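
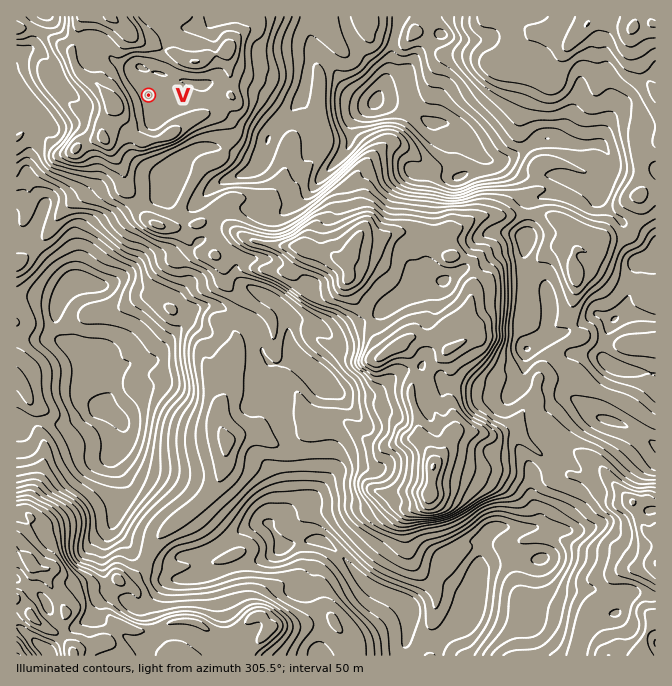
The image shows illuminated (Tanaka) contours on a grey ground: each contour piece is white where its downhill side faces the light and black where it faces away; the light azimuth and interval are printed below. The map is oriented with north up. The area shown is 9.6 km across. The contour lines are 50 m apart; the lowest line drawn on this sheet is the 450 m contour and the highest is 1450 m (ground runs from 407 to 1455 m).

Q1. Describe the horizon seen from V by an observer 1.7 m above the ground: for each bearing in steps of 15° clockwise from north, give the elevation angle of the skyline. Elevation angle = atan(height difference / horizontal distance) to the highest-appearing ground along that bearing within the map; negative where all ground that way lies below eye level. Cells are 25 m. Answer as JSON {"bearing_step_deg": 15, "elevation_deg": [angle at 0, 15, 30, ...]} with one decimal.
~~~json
{"bearing_step_deg": 15, "elevation_deg": [7.9, 5.4, 6.5, 8.1, 6.3, 1.1, 1.1, 1.2, 3.0, 5.7, 9.6, 7.1, 8.4, 7.7, 11.4, 16.5, 21.2, 22.6, 20.0, 14.9, 9.2, 5.6, 9.3, 12.2]}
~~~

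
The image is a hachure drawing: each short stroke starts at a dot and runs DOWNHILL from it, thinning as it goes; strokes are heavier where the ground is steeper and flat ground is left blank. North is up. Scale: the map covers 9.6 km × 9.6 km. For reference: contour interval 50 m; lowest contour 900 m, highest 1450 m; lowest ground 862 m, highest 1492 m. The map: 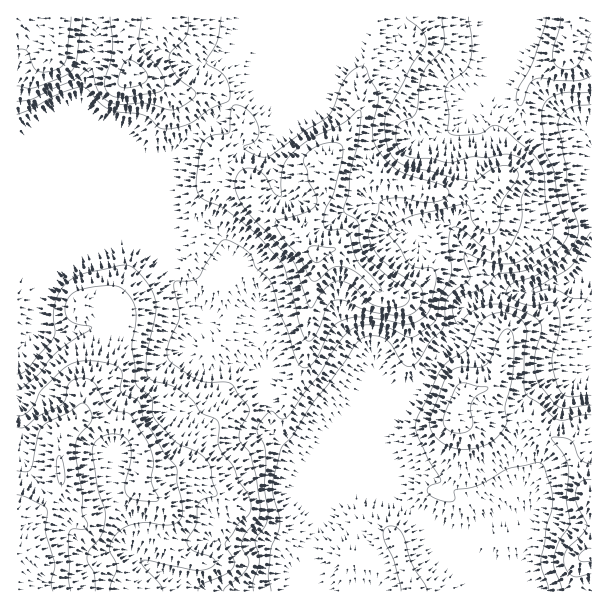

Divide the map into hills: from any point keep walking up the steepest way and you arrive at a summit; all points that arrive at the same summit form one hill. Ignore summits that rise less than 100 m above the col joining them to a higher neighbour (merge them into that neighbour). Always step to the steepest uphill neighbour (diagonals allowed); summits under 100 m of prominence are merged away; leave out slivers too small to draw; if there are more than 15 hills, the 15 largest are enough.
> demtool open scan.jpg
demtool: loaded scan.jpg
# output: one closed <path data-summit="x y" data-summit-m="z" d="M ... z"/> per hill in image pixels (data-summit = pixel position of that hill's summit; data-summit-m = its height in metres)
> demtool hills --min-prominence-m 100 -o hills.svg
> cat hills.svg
<path data-summit="17 554" data-summit-m="1492" d="M21 235l-5 1 0 355 296 1 1-17-3-20 3-12 9-28 28-66-39 17-24-18-16-16 0-28-6-12 5-18-12-42-4-4-6-2-36-4-9 8 2-16-3-5-26-25-7-15-23-23-11-6-16 0-5 2-75 0z"/><path data-summit="317 254" data-summit-m="1361" d="M408 16l-39 0-5 10-29 29-93 39-29 28-28 18-15 15 0 99 2-20 4-4 33-4 11 8 6 14 2 12 7 22 7 14 16 15 1 30 11 33-5 15 6 15-1 25 17 19 24 18 37-16 57-58 8-2 9-10 16-26 18-19 4-26 5-5 20-8 31-5-10-2-30-23-10-11-10-22-2-9 14-18 4-11 0-22-8-30 0-18 6-20 5-6-7-1-21-8-40-5-11-8-4-8 4-30 6-16z"/><path data-summit="17 17" data-summit-m="1394" d="M368 16l-351 0-1 218 23 8 75 0 5-2 16 0 11 6 23 23 7 15 26 25 3 5-1 14 8-6 36 4 9 5 1-20-18-20-12-31-4-17-9-14-6-3-11 0-22 4-4 4-2 20 0-99 15-15 28-18 29-28 93-39 29-29 4-8z"/><path data-summit="588 555" data-summit-m="1209" d="M591 276l-9 0-9 6-19 1-23 9-27 0-19 4-20 8-5 5-4 26-18 19-16 26-9 10-3 0-60 59-28 66-9 28-3 20 4 29 278-1z"/>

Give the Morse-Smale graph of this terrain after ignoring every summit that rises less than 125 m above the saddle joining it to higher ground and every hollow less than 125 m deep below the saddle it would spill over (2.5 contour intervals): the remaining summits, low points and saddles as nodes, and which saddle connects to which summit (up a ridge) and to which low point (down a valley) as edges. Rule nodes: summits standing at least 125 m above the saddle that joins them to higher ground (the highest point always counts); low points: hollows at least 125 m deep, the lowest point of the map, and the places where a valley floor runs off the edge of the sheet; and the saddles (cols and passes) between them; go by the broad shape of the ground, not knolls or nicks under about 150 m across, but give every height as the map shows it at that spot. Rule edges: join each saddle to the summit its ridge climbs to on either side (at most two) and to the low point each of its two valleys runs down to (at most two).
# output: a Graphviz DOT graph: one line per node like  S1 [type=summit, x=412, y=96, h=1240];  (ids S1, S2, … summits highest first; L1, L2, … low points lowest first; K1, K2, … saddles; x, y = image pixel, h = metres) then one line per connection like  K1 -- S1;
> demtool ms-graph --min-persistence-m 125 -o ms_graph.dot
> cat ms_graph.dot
graph terrain {
  S1 [type=summit, x=17, y=555, h=1492];
  S2 [type=summit, x=17, y=18, h=1394];
  S3 [type=summit, x=317, y=254, h=1361];
  S4 [type=summit, x=588, y=555, h=1209];
  L1 [type=low, x=587, y=270, h=862];
  K1 [type=saddle, x=231, y=104, h=1199];
  K2 [type=saddle, x=173, y=276, h=1152];
  K3 [type=saddle, x=312, y=552, h=1022];
  K1 -- S2;
  K1 -- S3;
  K1 -- L1;
  K2 -- S1;
  K2 -- S3;
  K2 -- L1;
  K3 -- S1;
  K3 -- S4;
  K3 -- L1;
}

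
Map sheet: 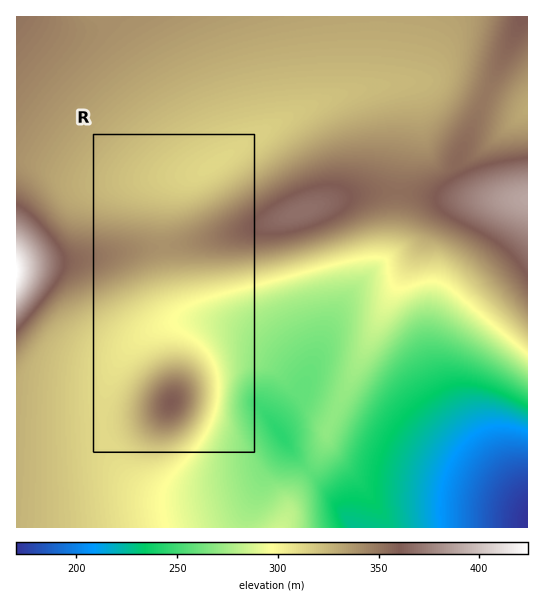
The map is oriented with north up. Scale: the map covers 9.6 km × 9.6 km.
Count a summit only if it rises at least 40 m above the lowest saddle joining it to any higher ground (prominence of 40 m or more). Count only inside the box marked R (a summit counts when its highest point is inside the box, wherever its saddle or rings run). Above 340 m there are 1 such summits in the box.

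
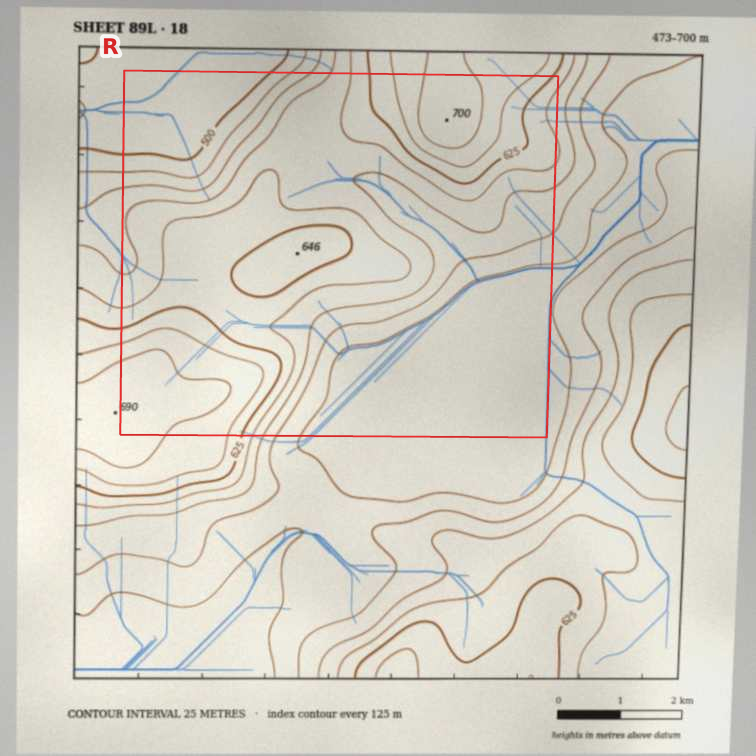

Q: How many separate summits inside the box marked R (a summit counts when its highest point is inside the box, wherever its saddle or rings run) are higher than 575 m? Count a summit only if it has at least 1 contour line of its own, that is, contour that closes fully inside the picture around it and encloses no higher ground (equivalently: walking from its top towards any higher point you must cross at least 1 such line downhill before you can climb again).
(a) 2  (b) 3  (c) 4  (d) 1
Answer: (d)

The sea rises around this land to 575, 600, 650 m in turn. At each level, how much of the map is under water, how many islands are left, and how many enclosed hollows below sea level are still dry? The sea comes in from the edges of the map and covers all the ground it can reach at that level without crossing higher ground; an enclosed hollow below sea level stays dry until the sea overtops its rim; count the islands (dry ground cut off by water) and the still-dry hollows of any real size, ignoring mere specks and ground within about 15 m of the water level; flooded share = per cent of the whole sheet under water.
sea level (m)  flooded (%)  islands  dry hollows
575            52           0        0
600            68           0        0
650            91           0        0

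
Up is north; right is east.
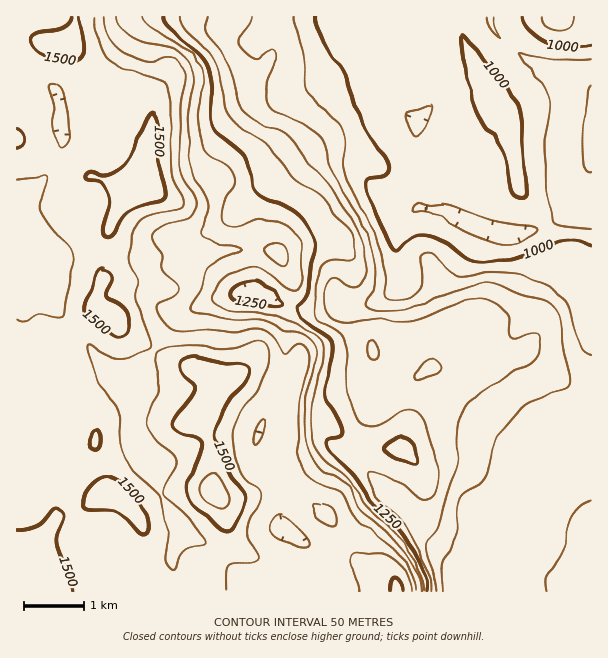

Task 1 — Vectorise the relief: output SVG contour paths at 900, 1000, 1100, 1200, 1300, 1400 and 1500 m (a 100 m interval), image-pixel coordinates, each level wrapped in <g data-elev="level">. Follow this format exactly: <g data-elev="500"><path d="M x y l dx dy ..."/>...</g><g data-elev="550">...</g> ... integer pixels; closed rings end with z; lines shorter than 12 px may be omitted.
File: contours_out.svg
<g data-elev="900"><path d="M591 172l-4-1-2-4-3-33 2-18 5-24 2-6"/></g><g data-elev="1000"><path d="M591 245l-15-4-10 0-51 18-24 3-15 0-8-2-25-19-17-6-13 2-7 5-8 9-3-1-9-14-18-41-3-10 3-7 13-2 6-3 2-5-1-4-5-9-17-24-15-35-6-21-15-21-12-22-3-8 0-7"/><path d="M519 198l6-1 2-6-4-29-1-40-2-14-9-15-49-57-1 1 0 4 4 26 13 46 5 10 13 17 7 12 5 15 2 22 4 6z"/><path d="M522 17l2 7 6 7 9 8 9 4 19 4 24-3"/></g><g data-elev="1100"><path d="M443 591l-2-28 15-27 1-9 0-20 3-9 5-5 15-10 6-6 3-7 2-18 3-9 25-33 9-7 37-14 5-5 0-6-11-61-5-9-9-7-25-7-20-9-11-2-16 2-35 11-22 10-11 3-24 1-9-1-5-3-1-3 8-15 2-12-3-22-5-18-38-69-5-21-4-8-7-7-14-8-28-13-5-6-2-8 1-10 4-11 6-13 1-8-2-5-5-1-10 11-5 0-6-3-7-8-2-6 0-6 10-13 2-6"/></g><g data-elev="1200"><path d="M432 591l-3-18-19-42-10-13-23-21-5-8-4-13 1-3 2-1 9 2 22 9 20 16 4 1 5-3 6-12 2-15-15-48-7-9-9-3-7 2-17 10-9 4-9 0-6-4-7-12-6-20-1-10 2-27-3-12-7-9-20-11-4-7 3-29 3-16 4-6 6-3 17 2 5-2 3-11-2-13-6-9-14-12-13-21-24-14-29-36-24-15-13-12-5-10-5-32-6-15-7-10-23-20-4-7 0-6"/><path d="M420 380l6-2 12-6 3-4-2-5-7-5-7 3-10 13 1 4z"/><path d="M371 359l3 1 3-1 1-5-3-11-4-3-2 2-1 5 1 7z"/></g><g data-elev="1300"><path d="M424 591l0-9-3-9-19-31-15-18-21-18-17-27-24-18-10-14-3-12 0-27 2-15 9-36 1-9-3-7-11-9-20-11-30-8-30-2-12-5-5-4-1-5 2-4 10-15 10-6 17-5 7 0 6 2 23 20 6 2 4-1 3-4 2-5 0-38-4-7-7-7-7-4-12-4-15-2-14 6-7 1-8-1-4-3-2-7 1-12 3-6 8-11 1-7-2-8-5-5-16-9-5-4-6-13-4-23 6-33-2-16-5-8-5-6-14-10-24-15-7-6-3-6"/></g><g data-elev="1400"><path d="M417 591l-1-9-3-8-15-22-24-21-17-12-16-26-6-4-20-7-7-6-6-9-3-14 0-43 2-15 8-33-1-9-2-6-4-3-5 0-9 9-4 1-12-19-6-5-8-2-25 4-26-3-30 2-10-5-8-11-3-7 2-5 16-7 3-3 2-5-2-4-11-9-4-6 0-14-9-15 0-7 7-6 29-9 5-5 3-6-2-9-13-21-3-13 2-57 4-24 0-9-5-11-9-6-6 0-12 4-7 0-12-4-11-5-7-7-7-10-4-9-1-9"/><path d="M299 546l-19-6-8-6-2-4 0-5 7-9 4-1 5 1 20 20 2 4 1 5-4 2z"/><path d="M255 445l-1-4 1-10 3-7 5-5 2 3-2 10-3 8z"/></g><g data-elev="1500"><path d="M72 591l-3-15-12-31 0-11 6-16-2-8-4-2-3 1-10 12-8 5-10 3-9 1"/><path d="M403 591l-2-8-6-4-5 3-1 9"/><path d="M143 534l3 0 2-3 0-10-10-20-9-12-12-9-9-3-7 1-9 7-8 13-2 6 1 3 6 3 21 1 10 3 8 5 10 12z"/><path d="M226 531l4 0 4-5 10-20 2-8-2-4-12-18-10-23-7-13-1-6 13-33 18-17 3-7 1-8-3-3-4-2-26-3-19-4-9 0-8 5-1 6 3 6 12 10 1 6-21 27-2 6 4 7 21 8 5 6-3 14-11 24-1 10 3 8 7 8 21 19z"/><path d="M96 449l4-2 1-7-2-8-4-3-4 3-2 6 3 7z"/><path d="M116 336l6 0 4-3 3-6 0-9-6-11-17-11 0-5 5-9 1-4-5-7-6-2-5 4-3 15-8 14-1 7 6 9z"/><path d="M105 236l3 1 5-2 9-17 8-8 8-3 21-6 7-4 0-6-7-26-1-40-2-8-3-4-1 0-3 3-19 39-10 14-7 5-8 2-6 0-9-4-5 2 1 5 10 2 5 3 7 11 1 11-6 21z"/><path d="M17 149l6-3 2-6-2-7-6-4"/><path d="M71 17l-2 6-6 4-7 3-17 2-6 3-3 6 3 7 8 6 8 3 22 4 7-1 5-6 1-9-5-28"/></g>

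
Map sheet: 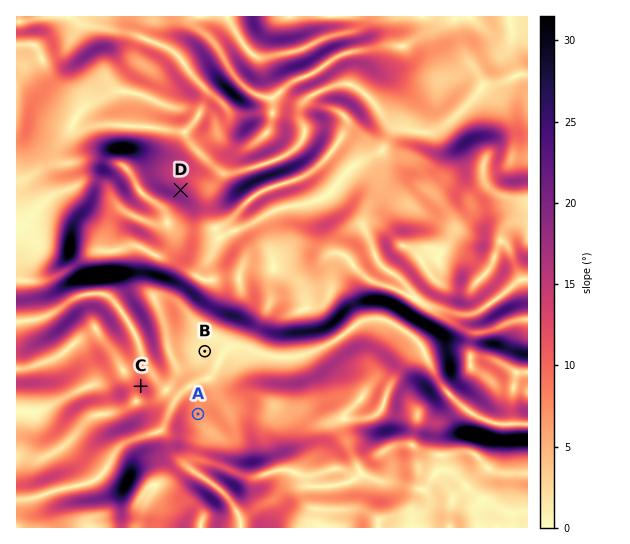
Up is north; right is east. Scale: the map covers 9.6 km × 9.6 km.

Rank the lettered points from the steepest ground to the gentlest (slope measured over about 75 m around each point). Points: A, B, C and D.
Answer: D C A B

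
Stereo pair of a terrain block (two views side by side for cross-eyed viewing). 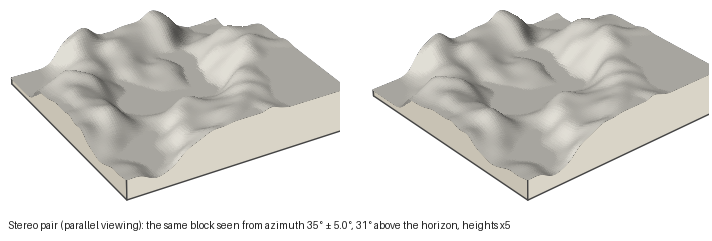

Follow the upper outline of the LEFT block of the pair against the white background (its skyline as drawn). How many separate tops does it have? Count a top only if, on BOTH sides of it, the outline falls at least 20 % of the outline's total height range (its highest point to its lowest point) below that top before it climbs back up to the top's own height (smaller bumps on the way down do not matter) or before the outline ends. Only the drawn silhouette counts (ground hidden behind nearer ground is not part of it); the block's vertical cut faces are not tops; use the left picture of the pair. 1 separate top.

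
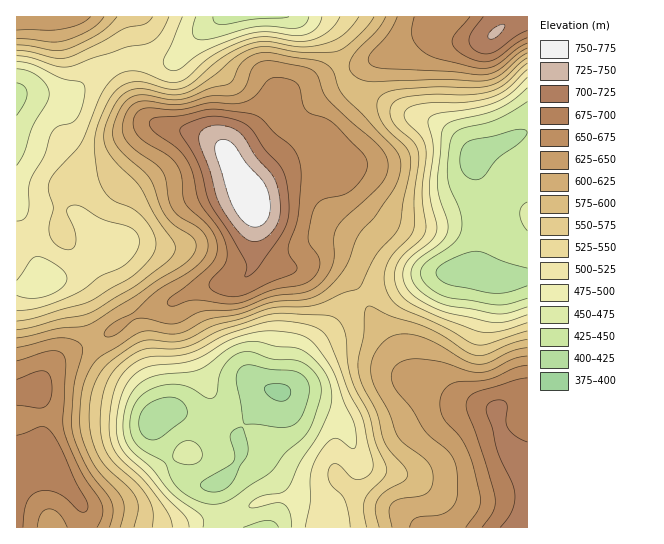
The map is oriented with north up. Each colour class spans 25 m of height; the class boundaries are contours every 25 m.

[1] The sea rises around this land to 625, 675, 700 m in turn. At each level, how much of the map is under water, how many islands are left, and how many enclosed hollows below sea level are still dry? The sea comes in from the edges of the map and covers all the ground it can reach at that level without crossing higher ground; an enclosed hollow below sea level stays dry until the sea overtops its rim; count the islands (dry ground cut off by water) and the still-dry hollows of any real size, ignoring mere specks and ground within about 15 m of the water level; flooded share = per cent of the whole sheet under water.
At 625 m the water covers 70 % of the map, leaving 1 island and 0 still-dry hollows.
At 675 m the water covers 88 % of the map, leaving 1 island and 0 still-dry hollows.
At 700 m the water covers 95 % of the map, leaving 1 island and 0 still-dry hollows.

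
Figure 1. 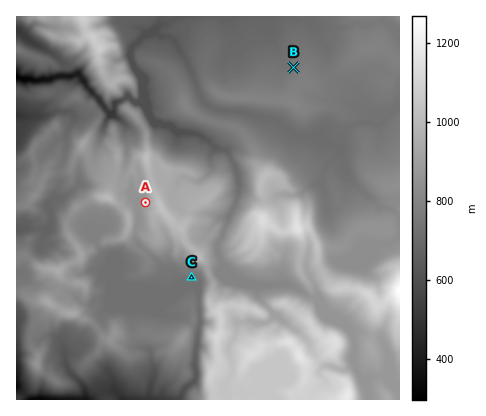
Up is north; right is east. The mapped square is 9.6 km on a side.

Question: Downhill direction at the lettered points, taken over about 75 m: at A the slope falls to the W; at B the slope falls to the NW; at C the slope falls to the S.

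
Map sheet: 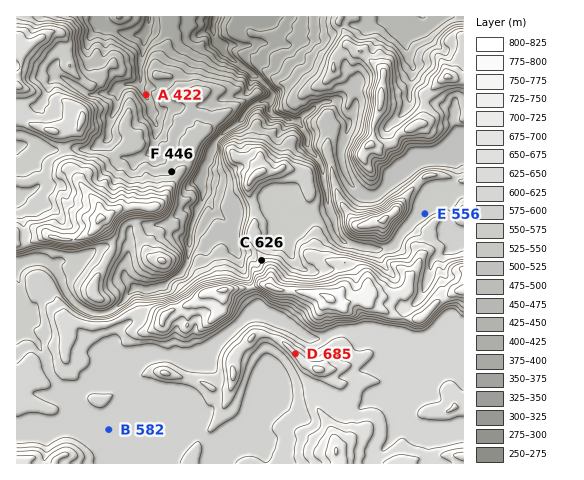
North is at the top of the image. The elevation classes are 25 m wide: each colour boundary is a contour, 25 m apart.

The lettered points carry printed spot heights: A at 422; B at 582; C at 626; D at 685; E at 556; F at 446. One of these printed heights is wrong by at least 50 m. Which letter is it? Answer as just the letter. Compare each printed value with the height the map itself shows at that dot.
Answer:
F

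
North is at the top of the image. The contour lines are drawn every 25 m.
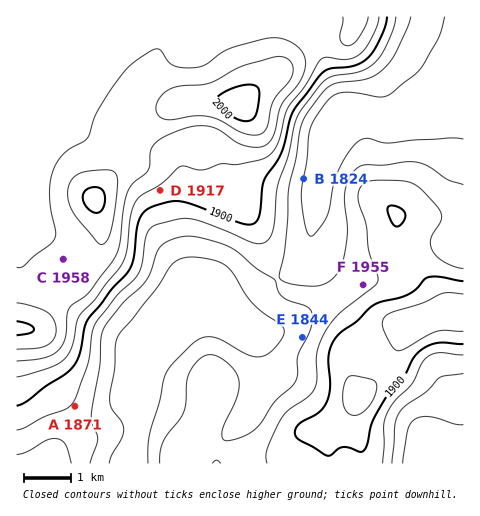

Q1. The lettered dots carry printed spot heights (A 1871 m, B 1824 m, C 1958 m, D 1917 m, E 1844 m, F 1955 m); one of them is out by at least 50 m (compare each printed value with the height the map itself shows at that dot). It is F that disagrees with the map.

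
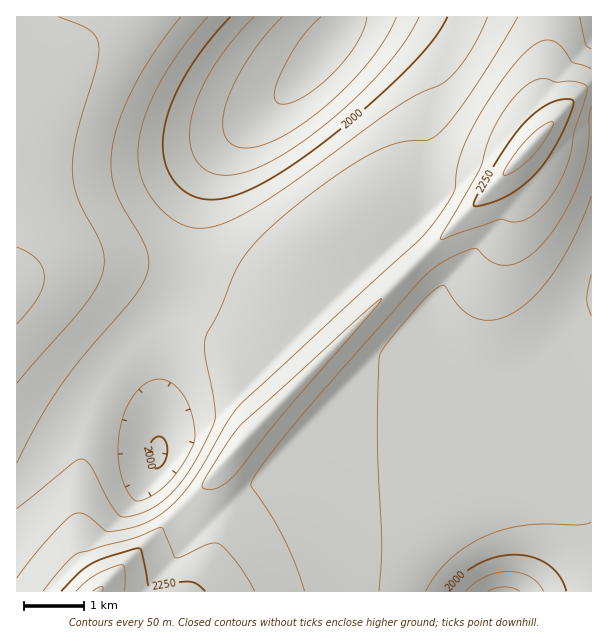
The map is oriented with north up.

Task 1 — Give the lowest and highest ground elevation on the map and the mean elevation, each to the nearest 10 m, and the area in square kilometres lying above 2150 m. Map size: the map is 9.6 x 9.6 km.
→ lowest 1830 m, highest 2360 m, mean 2100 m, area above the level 22.6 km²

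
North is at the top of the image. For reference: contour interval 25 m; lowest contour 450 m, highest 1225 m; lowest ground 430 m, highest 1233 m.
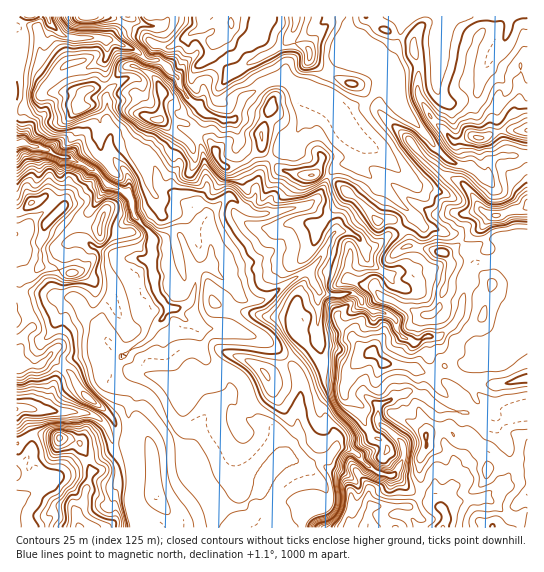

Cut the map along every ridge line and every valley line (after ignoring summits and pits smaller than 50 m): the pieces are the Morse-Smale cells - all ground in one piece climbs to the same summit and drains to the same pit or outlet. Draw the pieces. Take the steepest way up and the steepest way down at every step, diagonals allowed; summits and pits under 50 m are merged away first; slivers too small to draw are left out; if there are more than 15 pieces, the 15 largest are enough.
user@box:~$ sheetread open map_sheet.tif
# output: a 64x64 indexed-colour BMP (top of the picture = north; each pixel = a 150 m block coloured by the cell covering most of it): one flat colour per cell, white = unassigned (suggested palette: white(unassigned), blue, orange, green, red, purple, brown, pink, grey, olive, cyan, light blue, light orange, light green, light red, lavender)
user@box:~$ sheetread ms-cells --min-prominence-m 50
<image width="64" height="64" href="data:image/bmp;base64,Qk12CAAAAAAAAHYAAAAoAAAAQAAAAEAAAAABAAQAAAAAAAAIAAATCwAAEwsAABAAAAAAAAAA////ALR3HwAOf/8ALKAsACgn1gC9Z5QAS1aMAMJ34wB/f38AIr28AM++FwDox64AeLv/AIrfmACWmP8A1bDFAN3d3d3d3d3aqqqqqhEREREREAAAAAAAAAAAAAAACIiI3d3d3d3d3dqqqqqqERERERERAAAAAAAAAAAAAACIiIjd3d3d3d3d2qqqqqoREREREREQAAAAAAAAAAAACIiIiN3d3d3d3d2qqqqqqhEREREREREAAAAAAAAAAAAIiIiIAN3d3d3d3aqqqqqhERERERERERAAAAAAAAAAAAiIiIgAAN3d3d3d2qqqqqERERERERERAAAAAACIgAAAAIiIiAAADd3d3d3aqqqqERERERERERAAAAAAAIgAAAAACIiIAAAADdAN3dqqqqoREREREcERAAAAAAAAiAAAAAAIiIgAAAAAAA3dqqqqqhEREREREzMzAAAAAACIgAAAAAiIiAAAAAAAAN2qqqqhEREREREcMzMzAAAAAAiAAAAAiIiIAAAAAAAAAKqqqqERERERERwzMzMAAAAAiIAAAAiIiIgAAAAAAAAAqqqqERERERERHMMzMzMwAAiIgAAIiIiIiAAAAAAAAACqqqERERERERHMwzMzMzMwiIiIgIiIiIiIAAAAAAAAAKqqoREREREczMzDMzMzMziIiIiIiIh3eIgAAAAAAAAAqqoREREREczMzMMzMzMzOIiIiIiDd3d3dwAAAAAAAAAKqhEREREczMzMwzMzMzMziIiIMzN3d3d3AAAAAAAAAAqhERERERzMzMzDMzMzMzMziIMzM3d3d3cAAAAAAAAAERERERERHMzMzMwzMzMzMzMzMzM3d3d3dwAAAAAAABERERERERHMzMzMwzMzMzMzMzMzMzd3d3d3AAAAAAABERERERERHMzMzMzDMzMzMzMzMzMzM3d3d3cAAAAAABERERERERHMzMzMzBMzMzMzMzMzMzMzN3d3dwAAAAAAEREREREREczMzMzBETMzMzMzMzMzMzMzd3d3AAAAAAARIiEREREczMzMzBEREzMzMzMzMzMzMzd3d3cAAAAAAAIiIhERERzMzMzBERERMzMzMzM/8zMzN3d3dwAAAAAAAiIiIRERHMzMEREREREzMzMzM////zN3d3d3AAAAAAAiIiIiERERERERERERETMzMzMz////93d3d3cAAAAAAiIiIiIRERERERERERERERMzMz/////3d3d3dwAAAAAiIiIiIiERERERERERERERERMRH/////93d3d3IiAAAiIiIiIiERERERERERERERERERER/////3d3d3ciIiIiIiIiIiIRERERERERERERERERERH/////d3d3dyIiIiIiIiIiIRERERERERERERERERERH/////93d3d3IiIiIiIiIiIhEREREREREREREREREREf//////d3d3ciIiIiIiIiIiEREREREREREREREREREREf////93d3dyIiIiIiIiIiIRERERERERERERERERERERH////xF3d3IiIiIiIiIiIhEREREREREREREREREREREf////EREREiIiIiIiIiIiEREREREREREREREREQARER////ERERESIiIiIiIiIiIREREREREREREREREQAAAREf//ERERERIiIiIiIiIiIREREREREREREREREAAAAAER8REREREREiIiIiIiIiIRERERYREREREREREAAAAAABERERERERESIiIiIiIiIhERERZhERHu4REREAAAAAAAERERERERERIiIiIiIiIhERERZpkRGe7u7u4AAAAAAAEREREREREREiIiIiIiIiERERZmmZmZnu7u7uAAAAAAERERERERERESIiIiIiIisREWZmZpmZme7u7u4AAAAAERERERERERERIiIiIiIruxERZmZmmZmZ7u7u7uAAAAEREREREREREREiIiIiIru7ERFmZmaZmZme7u7u4AAAEREREREREUERESIiIiK7u7ZhFmZmZpmZmZ7u7u7u4BERERERERREQRERIiIru7u7ZmZmZmZpmZmZme7u7u7u4RERERERREREQREiK7u7u7tmZmZmZmmZmZmZnu7u7u7hERERERRERERERLu7u7u7u2ZmZmZmaZmZmZmZnu7u7uERERERREREREREu7u7u7u7ZmZmZmZpmZmZmZme7u7uERERERRERERERES7u7u7u7tmZmZmZmmZmZmZmZnu7uERERERRERERERERLu7u7u7tmZmZmZmZpVZmZmZme7u4RERERREREREREREC7u7u7u2ZmZmZmZlVVWZmZmZ7u5VERERREREREREREQAC7u7u7ZmZmZmZgVVVZmZmZmeVVVVERREREQRRERERAAAALu7u2ZmZmZgAFVVVZmZmVVVVVVRFEREQRERREREAAAAu7u2ZmZmZgAAVVVVWZmVVVVVVVVEREQRERFEREQAAAC7u7ZmZmZmAABVVVVVVVVVVVVVURRERBEREURERAAAAAALtmZmZmAAAAVVVVVVVVVVVVURERREERERFEREAAAAAAAGZmZgAAAAAFVVVVVVVVVVUREREREREREUREQAAAAAAAZmYAAAAAAAAFVVVVVVVVVRERERERERERFERAAAAAAABmAAAAAAAAAABVVVVVVVVRERERERERERERREAAAAAAAAAAAAAAAAAAAAVVVVVVVVERERERERERERFEQAAAAAAAAAAAAAAAAAAAAFVVVVVVERERERERERERERRAAAAAAAAAAAAAAAAAAAAAVVVVVVVRERERERERERERFE"/>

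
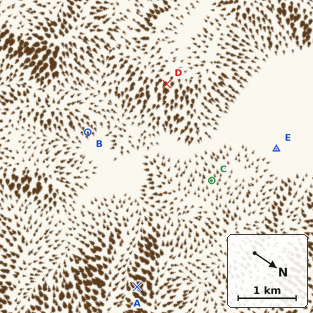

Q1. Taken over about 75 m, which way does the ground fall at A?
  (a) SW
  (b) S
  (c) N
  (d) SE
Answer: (b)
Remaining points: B NE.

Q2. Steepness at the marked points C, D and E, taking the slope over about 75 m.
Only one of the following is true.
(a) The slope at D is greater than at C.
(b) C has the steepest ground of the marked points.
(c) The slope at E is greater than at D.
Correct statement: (a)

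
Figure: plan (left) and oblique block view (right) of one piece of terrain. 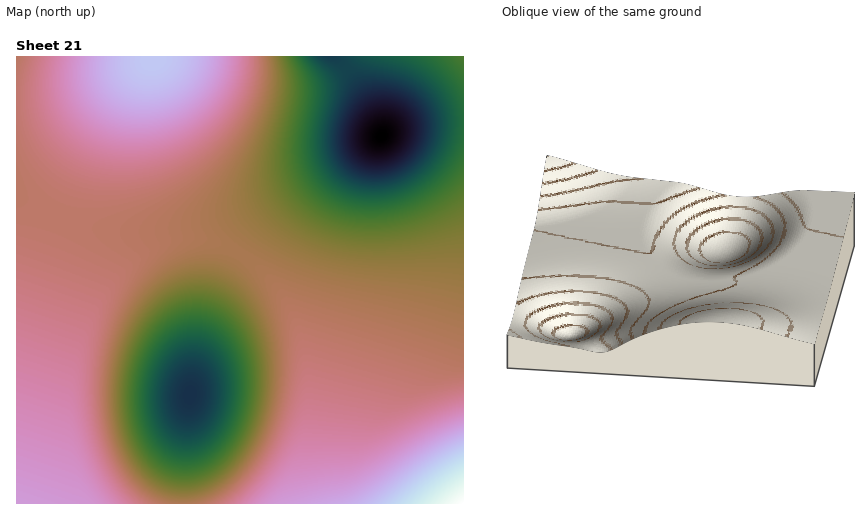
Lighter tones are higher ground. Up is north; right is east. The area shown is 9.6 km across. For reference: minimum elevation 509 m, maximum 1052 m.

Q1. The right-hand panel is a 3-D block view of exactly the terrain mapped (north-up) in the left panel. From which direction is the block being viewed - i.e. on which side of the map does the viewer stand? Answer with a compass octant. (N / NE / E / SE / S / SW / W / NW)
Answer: N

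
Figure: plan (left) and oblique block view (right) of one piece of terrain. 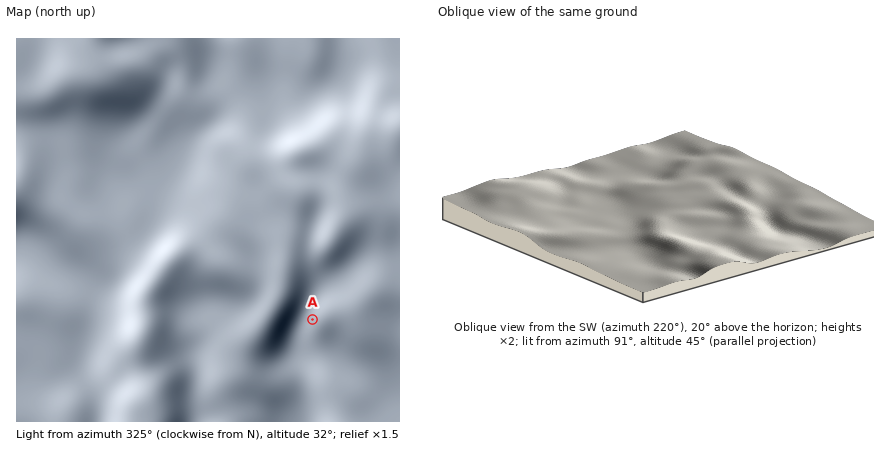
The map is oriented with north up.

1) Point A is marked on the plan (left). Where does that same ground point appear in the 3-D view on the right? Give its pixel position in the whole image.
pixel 777 216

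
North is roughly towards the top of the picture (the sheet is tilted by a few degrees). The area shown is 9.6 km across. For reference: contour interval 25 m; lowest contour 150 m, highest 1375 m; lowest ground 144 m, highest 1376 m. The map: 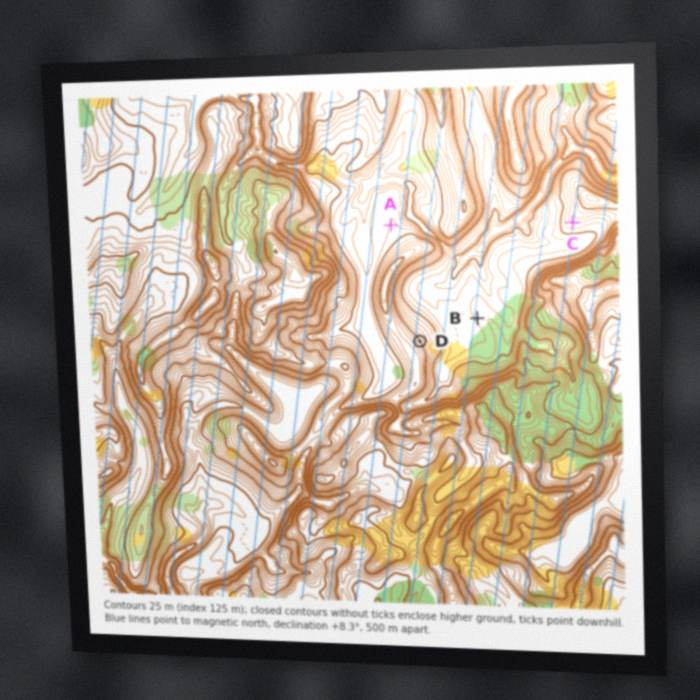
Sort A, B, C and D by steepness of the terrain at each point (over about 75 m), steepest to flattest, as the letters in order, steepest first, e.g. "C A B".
D C B A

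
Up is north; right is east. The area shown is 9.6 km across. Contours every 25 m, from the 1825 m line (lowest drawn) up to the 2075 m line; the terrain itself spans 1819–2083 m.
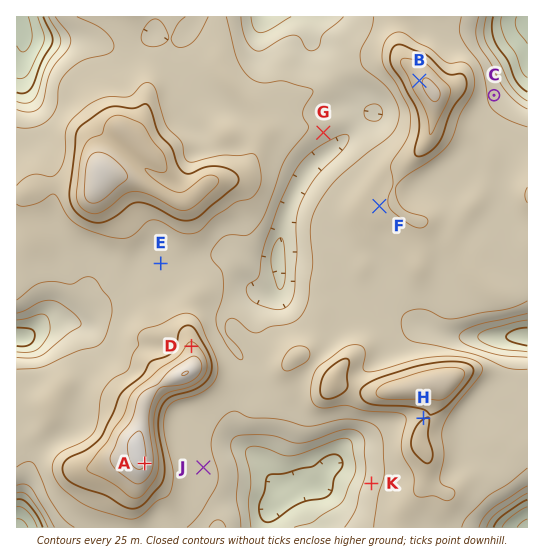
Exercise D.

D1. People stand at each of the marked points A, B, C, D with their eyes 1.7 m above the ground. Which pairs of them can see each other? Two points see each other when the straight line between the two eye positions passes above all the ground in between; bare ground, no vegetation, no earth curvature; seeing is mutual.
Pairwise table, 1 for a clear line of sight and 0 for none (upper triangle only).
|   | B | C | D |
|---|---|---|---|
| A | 1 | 0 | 0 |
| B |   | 0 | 1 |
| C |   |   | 0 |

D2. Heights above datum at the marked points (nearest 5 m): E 1955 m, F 1970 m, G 1940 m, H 2000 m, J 1950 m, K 1940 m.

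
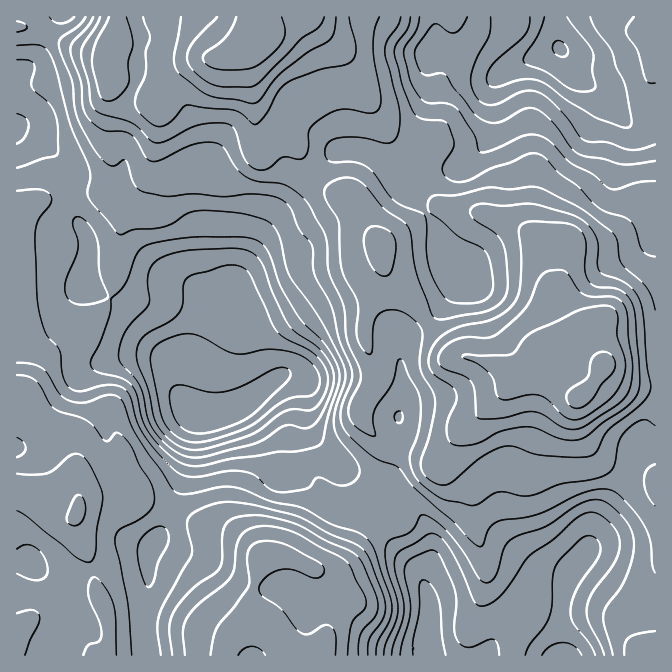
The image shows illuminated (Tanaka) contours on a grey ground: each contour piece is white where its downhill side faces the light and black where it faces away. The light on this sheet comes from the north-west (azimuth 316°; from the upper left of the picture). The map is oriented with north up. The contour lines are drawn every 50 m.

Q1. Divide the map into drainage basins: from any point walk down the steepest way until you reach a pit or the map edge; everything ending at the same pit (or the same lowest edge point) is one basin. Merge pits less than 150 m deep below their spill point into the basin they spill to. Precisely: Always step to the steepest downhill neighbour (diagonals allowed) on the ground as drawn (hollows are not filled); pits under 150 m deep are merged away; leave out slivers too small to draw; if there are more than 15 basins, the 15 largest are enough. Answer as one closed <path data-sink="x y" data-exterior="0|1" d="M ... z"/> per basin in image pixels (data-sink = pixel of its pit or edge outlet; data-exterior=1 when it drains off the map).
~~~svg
<path data-sink="212 415" data-exterior="0" d="M258 16l-242 1 1 639 303 0 4-9 2-13-8-26 0-30-5-10 21 0 12-11 20-45 7-4 5-26 8-22 2-8-2-7 52 16 8-8 10-16 58-54-6-10-10-7-18-7-22-3-10-9-20-24-19-28-23-23-5-15 0-14-10-13-12-23-9-9-26-10-12-9-6-7-10-27 0-27 3-11 9-14 0-13-12-22-9-9-23-16-3-15z"/><path data-sink="560 48" data-exterior="0" d="M655 16l-396 1 5 16 23 16 9 9 12 22 0 13-9 14-3 11 0 27 10 27 6 7 12 9 26 10 9 9 12 23 10 13 0 14 5 15 23 23 19 28 20 24 10 9 9 0 28 8 9 5 11 14 27 0 37 15 12-11 13-21 10 12 13 6 18 4 11-1z"/><path data-sink="560 655" data-exterior="1" d="M542 383l-30 1-56 53-10 16-8 8-52-16 2 3-2 12-8 22-5 26-7 4-20 45-12 11-20 2 4 8 0 30 8 26-4 22 334-1 0-177-32-7-24-12-9-9-10-18-3-10 0-22 1-2z"/>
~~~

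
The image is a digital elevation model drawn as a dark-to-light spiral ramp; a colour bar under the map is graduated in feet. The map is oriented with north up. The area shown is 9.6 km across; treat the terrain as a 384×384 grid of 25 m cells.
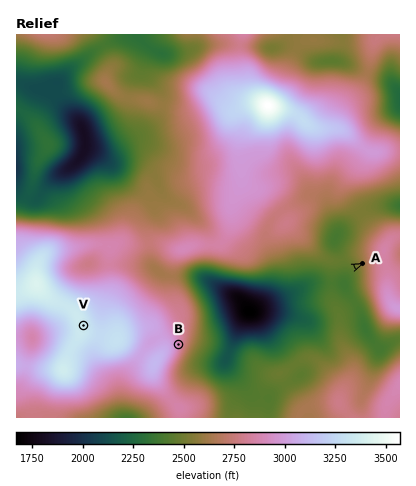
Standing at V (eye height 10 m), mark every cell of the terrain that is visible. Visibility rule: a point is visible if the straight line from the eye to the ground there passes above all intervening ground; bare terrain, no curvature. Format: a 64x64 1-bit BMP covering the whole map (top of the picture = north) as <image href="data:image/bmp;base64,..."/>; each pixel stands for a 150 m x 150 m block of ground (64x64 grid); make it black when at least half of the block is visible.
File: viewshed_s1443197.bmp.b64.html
<image width="64" height="64" href="data:image/bmp;base64,Qk0+AgAAAAAAAD4AAAAoAAAAQAAAAEAAAAABAAEAAAAAAAACAAATCwAAEwsAAAIAAAAAAAAA////AAAAAAAAAAAAAAAB/AAAAAAAAAA8AAAAAAAAAj4AAAAAAAACHwAAAAAAAAIfAAAAAAAAAB8AAAAAAAAAD4BAAAAAAAAH4eAAAAAAAAPP4AAAAAAAA4PgAAAAAAABAecAAAAAAAAA54AAAAAAAAB/wAAAAAAAAD/AAAAAAAcAP8AAAAAAD4A/gAAAAAAf//+AAAAAAB//j4AAAAAAP/8HgAAAAAB+/geAAAAAAPweA8AAAAAA/BwAAAAAAAf8DAAAAAAAH/wIAAAAAAB//AgAADA////8DAHg//9///wEA////3/D/AAH/////4P8AAf/+P//AfwAAEcwfn8A/gAABDB+fgD+AAAAcP48AHwAAAHh/hwAeAAAAf//jABwAAAD///sADAAAAP///wH+AAAB///4H//AAAH//+Af/8AAA///wB//wAAD///AH//AAAP//+Af/0AAA///+D//AAAH///4f/4AAAf///j//AAAD//////wAAAf/////8AAAD//////gAAAf////+AAAAB/////wAAAAP////+AAAAB////+AAAAAP////wAAAAB/4//8AAAAAP4D/AAAAAAA/AP4AAAAAAH4A8AAAAAAAQAAAAAAAAADA4AAAAAAAD+AAAAAAAAA/4AAAAAAAAH/wAAAAAAAA//gAOAAAAAD//AD8AAAAAA=="/>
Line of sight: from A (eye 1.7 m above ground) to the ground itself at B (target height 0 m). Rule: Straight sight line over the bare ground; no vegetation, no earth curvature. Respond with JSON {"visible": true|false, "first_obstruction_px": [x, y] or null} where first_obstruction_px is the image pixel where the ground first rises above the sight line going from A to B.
{"visible": true, "first_obstruction_px": null}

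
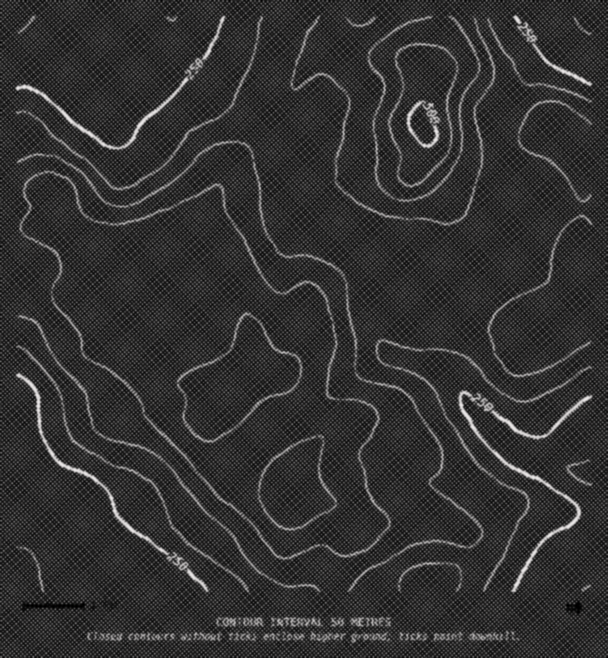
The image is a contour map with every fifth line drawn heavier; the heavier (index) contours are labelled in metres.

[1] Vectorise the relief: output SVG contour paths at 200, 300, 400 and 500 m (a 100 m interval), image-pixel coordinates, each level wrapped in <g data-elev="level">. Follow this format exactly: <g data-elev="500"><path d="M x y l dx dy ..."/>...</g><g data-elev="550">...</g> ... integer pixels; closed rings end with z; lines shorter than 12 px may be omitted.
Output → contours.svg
<g data-elev="200"><path d="M17 547l9 2 6 5 4 10 8 27"/><path d="M591 484l-15-7-8-7 2-3 3-2 18-4"/><path d="M591 34l-10-5-7-12"/><path d="M34 17l-7 9-10 7"/><path d="M177 17l-3 3-3 1-5-4"/></g><g data-elev="300"><path d="M484 591l5-12 15-22 11-29 12-19 1-6-1-5-7-7-22-10-22-19-30-45-9-23-5-8-6-5-9-6-30-10-6-3-4-9 1-10 5-2 21 7 36 2 19 5 14 8 16 20 9 8 12 7 11 3 10-1 12-5 18-9 21-15 9-4"/><path d="M17 346l7 3 8 7 25 31 5 12 4 28 8 14 17 12 46 20 11 7 11 14 10 27 11 15 14 12 43 29 8 7 5 7"/><path d="M591 101l-34-14-29-3-6-3-25-44-9-20"/><path d="M263 17l-15 52-19 41-10 7-28 15-8 8-19 25-35 22-9 2-7-3-24-24-33-24-21-21-9-4-9 2"/></g><g data-elev="400"><path d="M280 557l7 1 6-1 21-10 7-2 6 1 15 10 11-1 12-6 10-8 10-10 4-9-2-6-11-12-5-7-7-29-5-12 2-7 15-23 2-7-2-8-4-5-7-4-12-2-21-1-3-1-2-3 0-9 7-32 1-13-6-33-6-15-6-7-8-3-7 1-20 8-7-2-8-5-7-10-14-32-19-30-3-7-1-15-2-5-6 0-36 18-38 14-16 5-14 1-15-4-12-7-4-6-6-19-5-6-7-6-14-4-7 1-7 3-5 4-4 6 0 6 4 17-8 15 0 7 6 7 24 11 9 10 2 11-9 19-1 10 5 9 23 27 4 19 6 6 24 15 18 15 7 9 7 17 6 9 27 25 40 48 29 20 22 30z"/><path d="M431 17l-18 4-20 10-17 13-5 6-3 6 1 7 12 15 4 9-1 8-8 18-3 12 4 28-1 24 3 8 6 7 7 5 9 3 16-1 16-8 20-21 9-18 1-14-3-24 0-10 4-11 13-18 2-10-4-12-10-18-9-12-8-6"/></g><g data-elev="500"><path d="M423 144l5 2 4-3 3-3 1-6-7-24-3-5-3-2-4 2-5 4-4 7-2 6 3 10z"/></g>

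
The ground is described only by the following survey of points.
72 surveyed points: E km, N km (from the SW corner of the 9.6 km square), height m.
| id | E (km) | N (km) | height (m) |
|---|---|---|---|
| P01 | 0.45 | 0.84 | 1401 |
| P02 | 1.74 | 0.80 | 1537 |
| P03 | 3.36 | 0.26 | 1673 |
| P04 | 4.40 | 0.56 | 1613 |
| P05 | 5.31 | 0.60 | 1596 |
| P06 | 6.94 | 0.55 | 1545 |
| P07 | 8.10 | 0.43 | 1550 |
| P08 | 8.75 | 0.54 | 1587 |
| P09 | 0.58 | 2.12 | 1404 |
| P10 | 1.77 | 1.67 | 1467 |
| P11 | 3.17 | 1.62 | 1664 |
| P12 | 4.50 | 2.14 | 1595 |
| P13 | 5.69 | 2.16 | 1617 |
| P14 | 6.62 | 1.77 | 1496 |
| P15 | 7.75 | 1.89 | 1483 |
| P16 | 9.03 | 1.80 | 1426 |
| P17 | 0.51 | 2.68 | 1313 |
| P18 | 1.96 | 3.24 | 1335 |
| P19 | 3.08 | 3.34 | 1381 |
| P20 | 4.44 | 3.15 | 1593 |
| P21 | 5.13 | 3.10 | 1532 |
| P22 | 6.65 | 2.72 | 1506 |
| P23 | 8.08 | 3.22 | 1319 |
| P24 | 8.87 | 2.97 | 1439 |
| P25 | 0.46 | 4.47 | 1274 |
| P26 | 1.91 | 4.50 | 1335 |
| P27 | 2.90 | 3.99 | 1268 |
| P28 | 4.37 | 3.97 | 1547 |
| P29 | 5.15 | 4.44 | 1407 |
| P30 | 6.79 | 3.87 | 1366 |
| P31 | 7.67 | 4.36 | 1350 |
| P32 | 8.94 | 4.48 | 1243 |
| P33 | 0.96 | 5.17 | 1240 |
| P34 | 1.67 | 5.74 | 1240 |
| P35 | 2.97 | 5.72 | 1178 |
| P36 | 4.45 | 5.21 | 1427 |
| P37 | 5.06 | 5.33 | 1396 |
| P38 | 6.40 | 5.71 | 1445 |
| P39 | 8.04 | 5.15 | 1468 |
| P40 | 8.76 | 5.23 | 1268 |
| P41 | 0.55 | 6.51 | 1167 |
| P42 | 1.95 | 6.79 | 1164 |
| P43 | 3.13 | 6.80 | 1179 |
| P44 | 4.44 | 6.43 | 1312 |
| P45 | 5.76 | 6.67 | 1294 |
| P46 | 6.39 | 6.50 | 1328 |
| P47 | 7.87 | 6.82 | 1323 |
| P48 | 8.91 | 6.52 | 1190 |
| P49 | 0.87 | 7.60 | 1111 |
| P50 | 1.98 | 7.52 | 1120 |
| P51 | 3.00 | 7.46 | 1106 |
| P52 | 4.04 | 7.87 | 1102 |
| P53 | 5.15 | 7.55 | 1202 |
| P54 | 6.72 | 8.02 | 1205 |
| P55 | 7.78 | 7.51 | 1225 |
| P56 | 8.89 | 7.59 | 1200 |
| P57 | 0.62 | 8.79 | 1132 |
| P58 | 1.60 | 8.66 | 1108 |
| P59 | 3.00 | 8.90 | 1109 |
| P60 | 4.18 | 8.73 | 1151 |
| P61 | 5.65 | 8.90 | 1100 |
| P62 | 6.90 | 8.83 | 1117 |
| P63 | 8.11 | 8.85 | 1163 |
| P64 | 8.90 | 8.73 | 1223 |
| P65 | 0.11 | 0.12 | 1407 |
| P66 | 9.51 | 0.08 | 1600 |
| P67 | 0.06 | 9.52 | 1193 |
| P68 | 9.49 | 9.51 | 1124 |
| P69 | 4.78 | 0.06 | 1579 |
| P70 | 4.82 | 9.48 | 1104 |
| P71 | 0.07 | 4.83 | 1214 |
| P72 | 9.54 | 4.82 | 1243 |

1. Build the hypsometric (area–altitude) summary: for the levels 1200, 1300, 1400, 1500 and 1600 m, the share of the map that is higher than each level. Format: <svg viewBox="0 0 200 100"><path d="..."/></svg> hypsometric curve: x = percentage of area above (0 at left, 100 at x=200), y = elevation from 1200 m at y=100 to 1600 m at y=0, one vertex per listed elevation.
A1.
<svg viewBox="0 0 200 100"><path d="M145 100l-34-25-34-25-30-25-29-25"/></svg>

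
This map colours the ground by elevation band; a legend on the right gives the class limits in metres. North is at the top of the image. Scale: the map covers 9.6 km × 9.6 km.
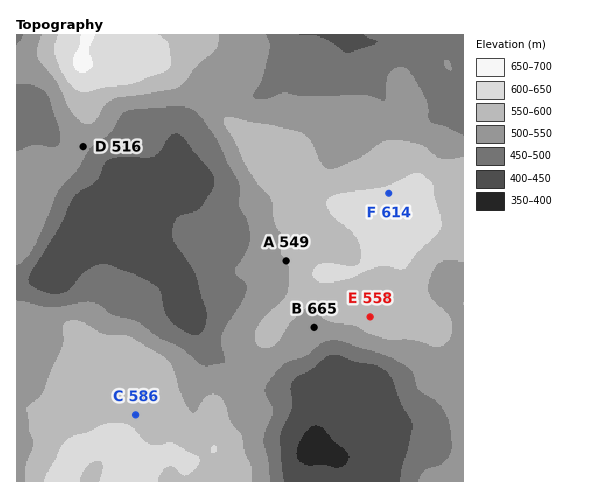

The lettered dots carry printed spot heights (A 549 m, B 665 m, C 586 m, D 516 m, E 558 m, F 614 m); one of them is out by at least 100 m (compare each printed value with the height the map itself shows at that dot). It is B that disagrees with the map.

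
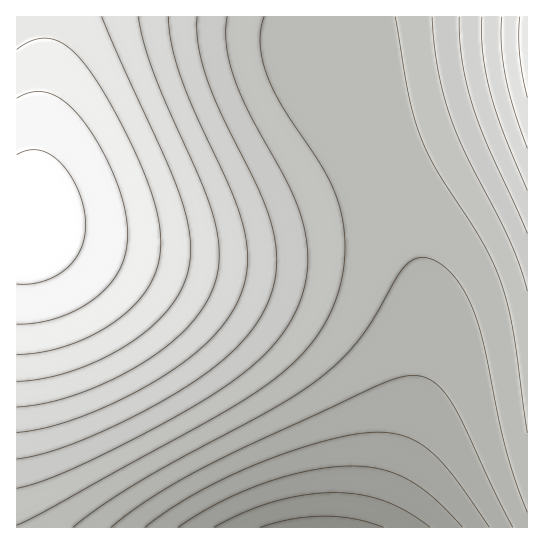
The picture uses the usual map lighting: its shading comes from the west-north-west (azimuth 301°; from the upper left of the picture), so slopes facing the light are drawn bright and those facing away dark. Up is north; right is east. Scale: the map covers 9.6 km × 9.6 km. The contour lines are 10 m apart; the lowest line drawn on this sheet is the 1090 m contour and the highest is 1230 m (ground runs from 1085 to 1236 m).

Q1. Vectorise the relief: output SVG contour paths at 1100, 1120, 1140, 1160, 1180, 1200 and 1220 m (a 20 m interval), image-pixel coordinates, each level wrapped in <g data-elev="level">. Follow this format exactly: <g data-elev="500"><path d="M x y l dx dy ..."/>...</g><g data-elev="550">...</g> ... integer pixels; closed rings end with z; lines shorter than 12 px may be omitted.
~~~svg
<g data-elev="1100"><path d="M214 527l29-14 31-11 31-7 29-2 27 2 24 6 22 11 23 15"/></g><g data-elev="1120"><path d="M145 527l22-16 28-17 30-16 33-14 35-13 34-11 28-6 23-2 16 2 13 3 12 6 12 9 23 25 35 50"/></g><g data-elev="1140"><path d="M73 527l28-21 35-23 139-76 45-29 23-20 18-21 13-19 29-50 10-8 9-3 13 4 15 11 12 15 11 22 11 36 22 106 10 31 11 30"/></g><g data-elev="1160"><path d="M17 488l32-9 45-20 68-35 52-30 30-21 22-20 18-22 13-22 7-20 3-20 0-22-3-21-6-19-8-20-40-72-14-33-9-35-1-16 1-14"/><path d="M432 17l6 52 13 49 15 37 44 86 10 25 7 25"/></g><g data-elev="1180"><path d="M17 432l30-5 36-11 40-18 38-20 29-21 23-20 17-22 11-22 5-16 2-16-1-18-4-20-13-34-34-74-14-34-10-35-4-29"/><path d="M482 17l1 36 7 40 13 38 24 59"/></g><g data-elev="1200"><path d="M17 381l26-3 30-7 29-12 27-15 22-17 18-18 12-19 7-20 3-16-1-17-3-19-7-21-14-38-64-142"/><path d="M520 17l-1 18 1 20 7 43"/></g><g data-elev="1220"><path d="M17 324l21-1 21-6 20-9 18-11 14-14 9-14 6-16 2-19-4-27-9-29-16-33-18-27-16-16-16-9-16-1-16 6"/></g>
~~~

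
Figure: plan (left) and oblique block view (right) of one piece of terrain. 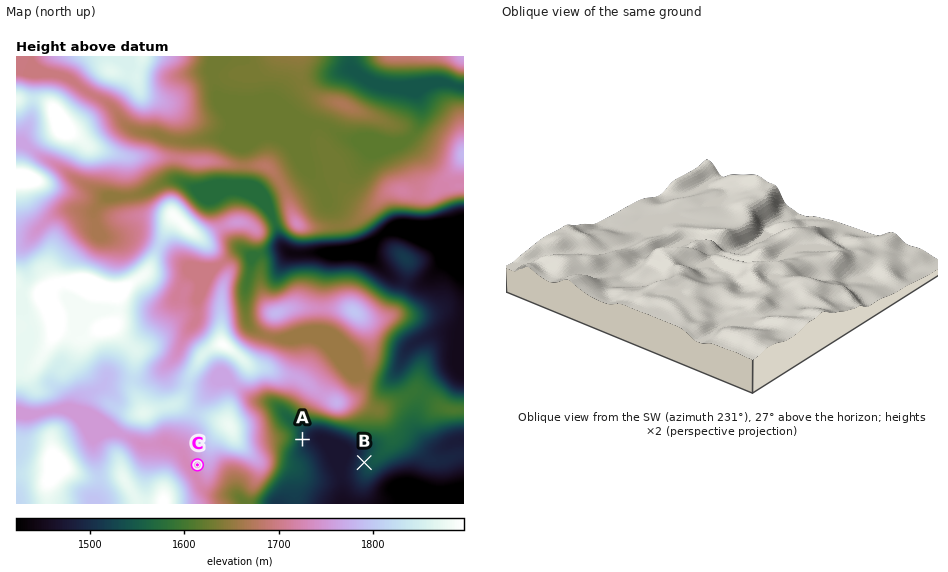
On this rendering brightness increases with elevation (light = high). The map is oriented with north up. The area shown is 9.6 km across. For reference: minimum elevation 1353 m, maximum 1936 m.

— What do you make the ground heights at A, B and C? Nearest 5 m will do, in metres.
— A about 1515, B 1525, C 1740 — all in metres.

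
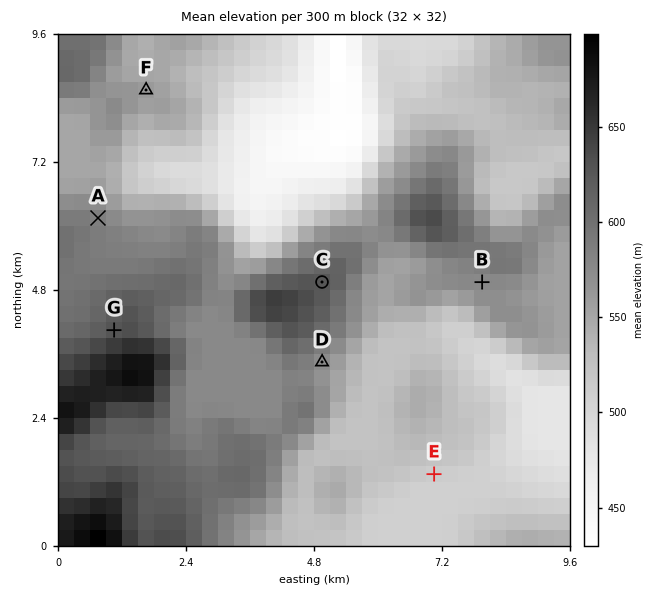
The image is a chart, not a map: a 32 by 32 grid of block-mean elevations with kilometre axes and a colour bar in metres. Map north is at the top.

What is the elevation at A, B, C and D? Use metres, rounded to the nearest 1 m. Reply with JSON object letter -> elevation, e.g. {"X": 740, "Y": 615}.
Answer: {"A": 586, "B": 576, "C": 627, "D": 574}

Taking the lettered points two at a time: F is lower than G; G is higher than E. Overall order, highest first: G F E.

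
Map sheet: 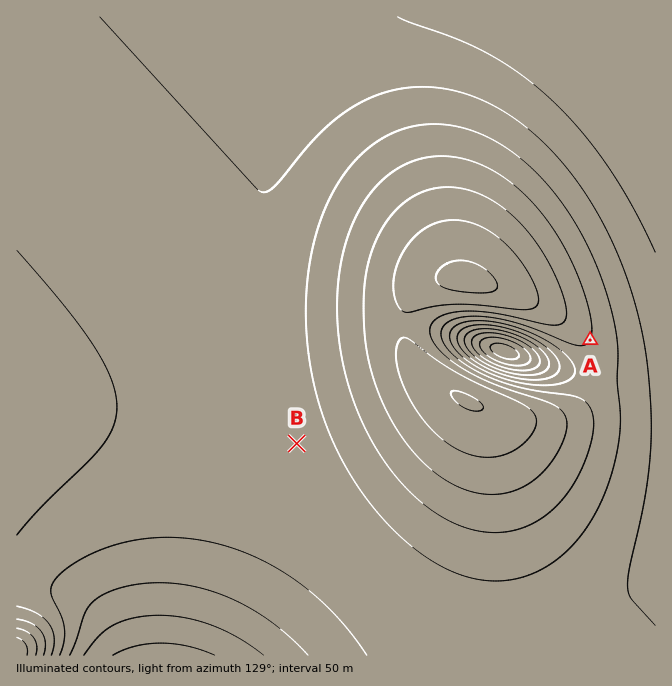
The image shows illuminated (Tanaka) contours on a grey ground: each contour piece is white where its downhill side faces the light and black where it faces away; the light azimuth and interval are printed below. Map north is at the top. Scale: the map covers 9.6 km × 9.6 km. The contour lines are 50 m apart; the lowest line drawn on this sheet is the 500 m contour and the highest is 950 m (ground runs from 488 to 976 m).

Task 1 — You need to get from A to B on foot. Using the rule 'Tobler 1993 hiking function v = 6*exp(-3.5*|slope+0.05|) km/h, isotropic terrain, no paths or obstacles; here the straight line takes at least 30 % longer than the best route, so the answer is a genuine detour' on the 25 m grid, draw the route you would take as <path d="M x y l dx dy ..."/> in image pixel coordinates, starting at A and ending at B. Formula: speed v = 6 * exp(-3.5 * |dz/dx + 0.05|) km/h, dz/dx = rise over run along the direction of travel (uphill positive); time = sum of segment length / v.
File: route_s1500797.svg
<path d="M590 340l-3 2-13 0-64-32-68 0-24 12-121 121"/>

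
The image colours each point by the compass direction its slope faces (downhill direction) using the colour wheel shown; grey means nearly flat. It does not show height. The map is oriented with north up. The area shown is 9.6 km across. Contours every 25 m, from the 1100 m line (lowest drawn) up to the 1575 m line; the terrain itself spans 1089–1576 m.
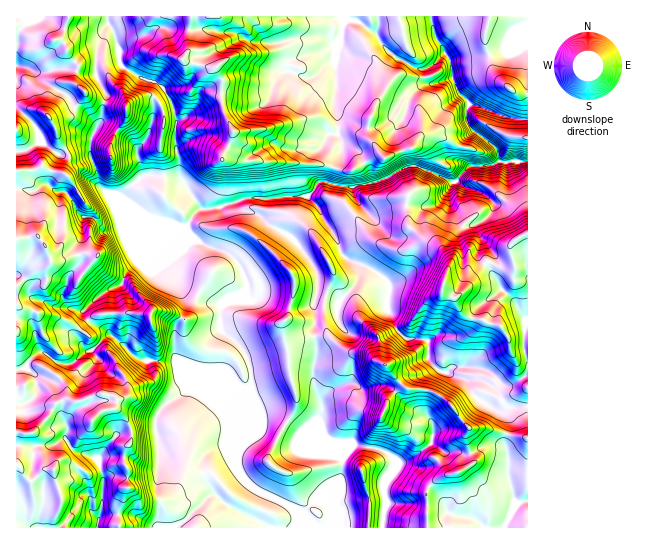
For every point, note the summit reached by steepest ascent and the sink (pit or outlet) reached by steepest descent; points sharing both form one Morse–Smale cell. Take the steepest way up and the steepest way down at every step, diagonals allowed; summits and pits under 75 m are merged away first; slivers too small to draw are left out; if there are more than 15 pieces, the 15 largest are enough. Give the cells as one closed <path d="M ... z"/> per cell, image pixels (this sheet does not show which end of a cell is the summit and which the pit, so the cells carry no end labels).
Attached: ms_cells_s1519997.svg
<path d="M107 16l-91 1 0 510 278 1 3-6 0-5-4-8-40-21-10-10-6-11 0-16 14-32 1-42-4-18-7-12-21-18 0-16 1-7 10-9 11-4 5-6 0-4-8-20-10-10-18-5-18-9-6-8-2-4 4-6 12-12-22-35 0-17-4-16 1-24-3-11-4-7-4 0-10 7-7 31-11 13 6 27-16 14-4 6 1 4-15-6-10-9-2-13-6-15-2-12 3-11 9-14 2-15 4-9-11-22 0-16 7-24 6-9z"/><path d="M307 196l-21 0-12 3-23-2-33 11-19 1-14 18 8 12 18 9 18 5 10 10 8 20-2 7-18 10-6 6-1 7 0 16 21 18 7 12 4 18-1 42-15 39 4 16 17 17 36 17 4 9-2 11 30 0 6-9-2-16 11-24 3-24 11-11 21 4 11 4 9 9 0 5-11 17 3 22-4 13 0 10 144 0 1-121-10 0-21 4-18-11-7-7-7-14-26-8-11-13 0-16-2-2-20-1-10-10-3-10-6-10 0-12 2-7-1-7-18-15-16-5-10-6-12-27-9-12-4-11z"/><path d="M346 16l-238 1 0 6 8 15 5 28 21 13 12 2 7 4 12 21 3 11-1 24 4 16 0 17 23 35 16-1 33-11 23 2 12-3 23 0 12-15 21 6 28-3 16-5 21-12 15 1 32 15 15-16 24-2 6-3-2-12-8-9-15-9-6-7-1-16 2-4-2-6-8-6-6-14-23 5-3-3-2-12-11-1-19-11-10-8-11-17-16-11-9-1z"/><path d="M527 161l-28 0-6 4-24 2-12 14-5 2-9 16-5 5-8 3-32-3-29 9-13-14-5-12-9 0-17-6-7 2-10 14 11 10 4 11 9 12 12 27 10 6 16 5 18 15 1 7-2 7 0 12 6 10 3 10 10 10 20 1 2 2 1 19 10 10 26 8 7 14 7 7 18 11 31-5z"/><path d="M527 16l-96 1 4 18 16 27 1 16 4 9 13 17 12 3 25 10 22 1z"/><path d="M110 27l-5 3-8 20-1 25 11 22-4 9-2 15-10 18-2 12 8 22 2 13 10 9 13 5 5-9 16-14-6-27 11-13 7-31 10-7 4-1-8-13-7-4-12-2-21-13-5-28z"/><path d="M354 444l-13 14 0 16-12 29 2 16-5 9 57-1 1-17 3-5-3-22 11-17 0-5-12-10z"/><path d="M430 16l-83 0 0 2 14 5 13 9 11 17 14 11 19 9 8-1 1 13 3 3 5 0 16-5 1-12-4-10-13-22z"/><path d="M418 167l-11 0-28 14-26 6 2 10 14 16 29-9 20 3 17-2 8-6 9-17z"/><path d="M470 104l-3 5 1 16 6 7 15 9 8 9 2 11 10 2 19-2-1-42-21-2z"/><path d="M335 48l-24 5-17 7-3 11 14 6 10-1 12-11 8-3z"/>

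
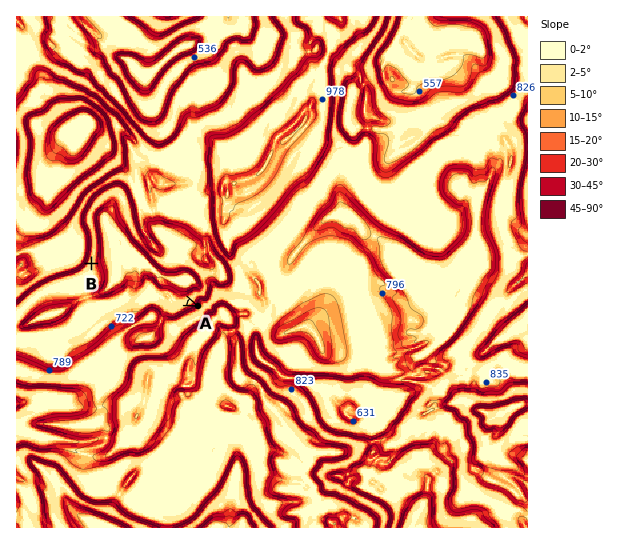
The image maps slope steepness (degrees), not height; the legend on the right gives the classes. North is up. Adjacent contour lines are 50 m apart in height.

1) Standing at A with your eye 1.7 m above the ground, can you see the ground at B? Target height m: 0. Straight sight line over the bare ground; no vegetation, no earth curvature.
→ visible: true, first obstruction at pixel None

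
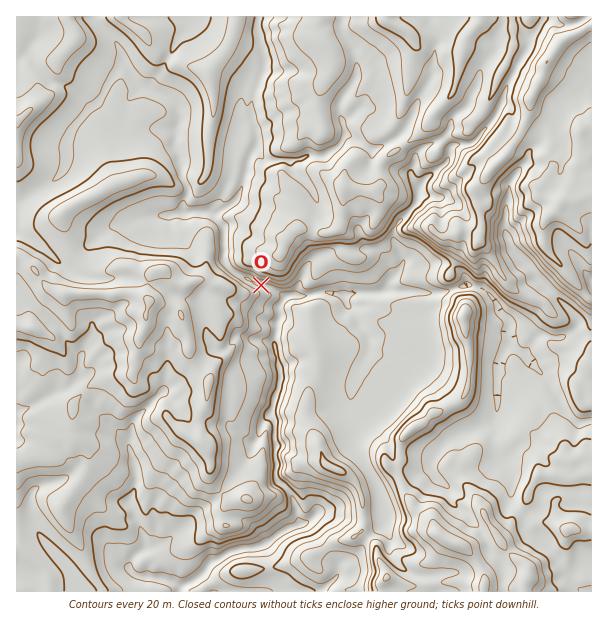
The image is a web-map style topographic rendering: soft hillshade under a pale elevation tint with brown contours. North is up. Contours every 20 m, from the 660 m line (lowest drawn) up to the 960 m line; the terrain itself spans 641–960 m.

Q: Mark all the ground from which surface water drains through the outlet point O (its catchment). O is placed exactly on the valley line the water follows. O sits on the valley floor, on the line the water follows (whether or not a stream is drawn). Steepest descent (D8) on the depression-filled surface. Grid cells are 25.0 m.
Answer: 23.988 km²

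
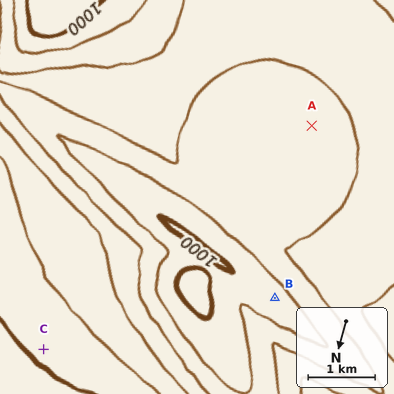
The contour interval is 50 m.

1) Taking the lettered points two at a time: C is lower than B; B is higher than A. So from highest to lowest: B A C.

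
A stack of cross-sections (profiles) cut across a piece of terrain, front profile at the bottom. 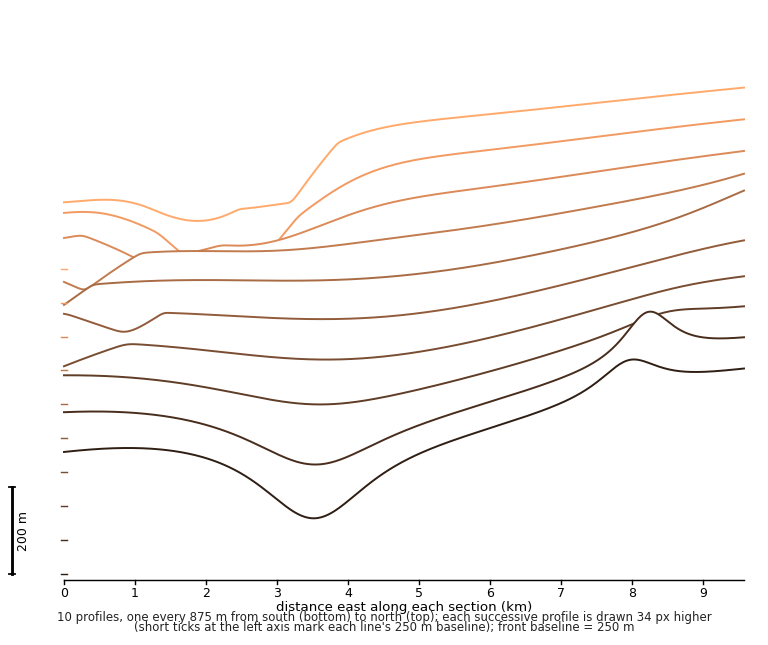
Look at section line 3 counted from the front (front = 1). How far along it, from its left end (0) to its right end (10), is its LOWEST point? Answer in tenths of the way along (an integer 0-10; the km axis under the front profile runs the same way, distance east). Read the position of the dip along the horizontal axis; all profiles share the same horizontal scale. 4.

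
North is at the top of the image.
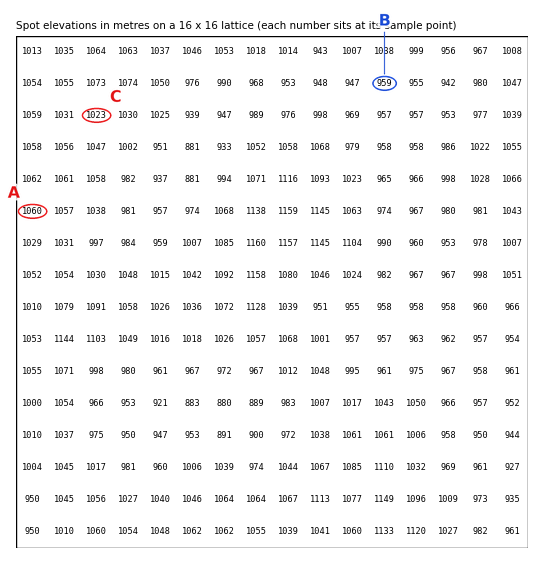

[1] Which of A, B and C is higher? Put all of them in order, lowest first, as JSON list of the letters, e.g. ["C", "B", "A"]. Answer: ["B", "C", "A"]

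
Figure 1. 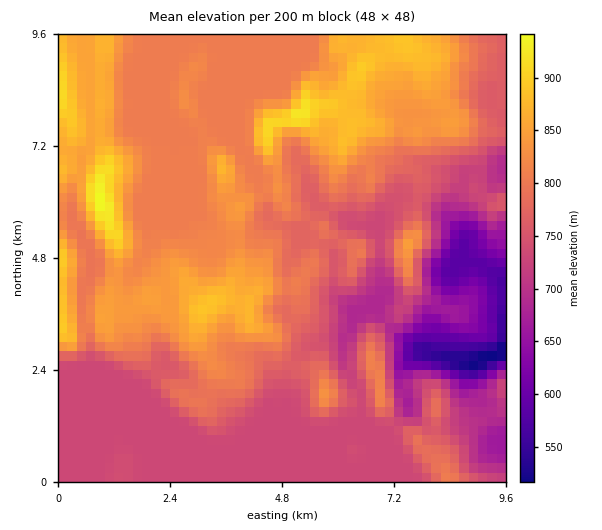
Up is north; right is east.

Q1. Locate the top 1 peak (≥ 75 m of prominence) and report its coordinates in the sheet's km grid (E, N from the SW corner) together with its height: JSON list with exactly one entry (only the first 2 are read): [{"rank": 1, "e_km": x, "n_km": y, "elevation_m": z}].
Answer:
[{"rank": 1, "e_km": 0.91, "n_km": 6.01, "elevation_m": 946}]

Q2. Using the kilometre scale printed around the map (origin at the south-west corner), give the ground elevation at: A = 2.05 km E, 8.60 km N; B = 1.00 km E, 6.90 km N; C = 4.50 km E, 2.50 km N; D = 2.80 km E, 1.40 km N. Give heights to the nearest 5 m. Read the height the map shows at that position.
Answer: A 805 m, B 905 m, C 770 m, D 755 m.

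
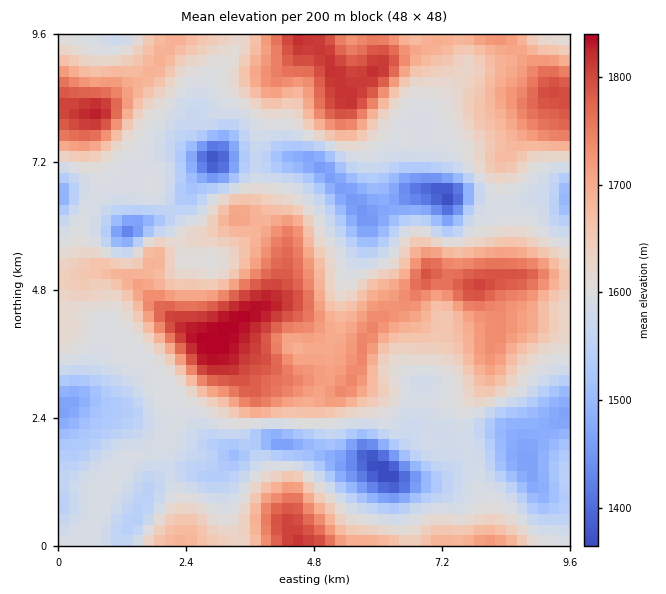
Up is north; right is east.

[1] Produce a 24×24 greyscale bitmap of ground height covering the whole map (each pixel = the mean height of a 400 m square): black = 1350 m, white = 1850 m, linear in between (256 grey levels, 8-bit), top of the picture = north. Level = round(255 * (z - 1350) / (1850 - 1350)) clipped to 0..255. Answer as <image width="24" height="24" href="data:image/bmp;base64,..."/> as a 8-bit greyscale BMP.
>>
<image width="24" height="24" href="data:image/bmp;base64,Qk12BgAAAAAAADYEAAAoAAAAGAAAABgAAAABAAgAAAAAAEACAAATCwAAEwsAAAABAAAAAAAAAAAAAAEBAQACAgIAAwMDAAQEBAAFBQUABgYGAAcHBwAICAgACQkJAAoKCgALCwsADAwMAA0NDQAODg4ADw8PABAQEAAREREAEhISABMTEwAUFBQAFRUVABYWFgAXFxcAGBgYABkZGQAaGhoAGxsbABwcHAAdHR0AHh4eAB8fHwAgICAAISEhACIiIgAjIyMAJCQkACUlJQAmJiYAJycnACgoKAApKSkAKioqACsrKwAsLCwALS0tAC4uLgAvLy8AMDAwADExMQAyMjIAMzMzADQ0NAA1NTUANjY2ADc3NwA4ODgAOTk5ADo6OgA7OzsAPDw8AD09PQA+Pj4APz8/AEBAQABBQUEAQkJCAENDQwBEREQARUVFAEZGRgBHR0cASEhIAElJSQBKSkoAS0tLAExMTABNTU0ATk5OAE9PTwBQUFAAUVFRAFJSUgBTU1MAVFRUAFVVVQBWVlYAV1dXAFhYWABZWVkAWlpaAFtbWwBcXFwAXV1dAF5eXgBfX18AYGBgAGFhYQBiYmIAY2NjAGRkZABlZWUAZmZmAGdnZwBoaGgAaWlpAGpqagBra2sAbGxsAG1tbQBubm4Ab29vAHBwcABxcXEAcnJyAHNzcwB0dHQAdXV1AHZ2dgB3d3cAeHh4AHl5eQB6enoAe3t7AHx8fAB9fX0Afn5+AH9/fwCAgIAAgYGBAIKCggCDg4MAhISEAIWFhQCGhoYAh4eHAIiIiACJiYkAioqKAIuLiwCMjIwAjY2NAI6OjgCPj48AkJCQAJGRkQCSkpIAk5OTAJSUlACVlZUAlpaWAJeXlwCYmJgAmZmZAJqamgCbm5sAnJycAJ2dnQCenp4An5+fAKCgoAChoaEAoqKiAKOjowCkpKQApaWlAKampgCnp6cAqKioAKmpqQCqqqoAq6urAKysrACtra0Arq6uAK+vrwCwsLAAsbGxALKysgCzs7MAtLS0ALW1tQC2trYAt7e3ALi4uAC5ubkAurq6ALu7uwC8vLwAvb29AL6+vgC/v78AwMDAAMHBwQDCwsIAw8PDAMTExADFxcUAxsbGAMfHxwDIyMgAycnJAMrKygDLy8sAzMzMAM3NzQDOzs4Az8/PANDQ0ADR0dEA0tLSANPT0wDU1NQA1dXVANbW1gDX19cA2NjYANnZ2QDa2toA29vbANzc3ADd3d0A3t7eAN/f3wDg4OAA4eHhAOLi4gDj4+MA5OTkAOXl5QDm5uYA5+fnAOjo6ADp6ekA6urqAOvr6wDs7OwA7e3tAO7u7gDv7+8A8PDwAPHx8QDy8vIA8/PzAPT09AD19fUA9vb2APf39wD4+PgA+fn5APr6+gD7+/sA/Pz8AP39/QD+/v4A////AHl7b22Qp6STkLfj6NGqopeOn6Kqr5h/eG56dWZ1k5GBiLrf166GdmxzgICFiXxjZGx6em5qfXZveaG/tYVhPyc7XG96emRHWml0endwcWVgZX6Kf1s2FgsyXG53ZEVBXV1kc3l6eG1fWV5LTk08Hj1ldHV1WD9BVExYYGl3e3N0eGdibnVuZ3RzdXdyU0RDQz1OW2R5fYGSsL6vqaqjkoR5en+EdGJRQlBWZnN9gajL2tnPwrnEr417eYCXnoRxXHZ0eX1/neHz7OLQu7e+uYuDg4ypt5eCeoV/fn+U0Pb59eXAtLO4xKGYmJ20w7CaioiBfou/6fD2+PDczbatwr6yoqG5xLyrko2MiaLJxsTQ6vTu2qiUr73FtL3WzsOxlZaaobCslpKStdjhzpyAjqPE2tXh4d3Npo2Uioipi4ODmb3Ww5N4bX6nx7a7w8GylX59VEJ2go2Xo7HLtIJkR2KIhXOFkJOHeG56ZFBba3eatKqsl3NKNURTSDdxfHx5YFd6enp7Z110jo+GeVk6Q0IpGBZbfnx1WnF/fnx8aj4pWHBkUz1UaF5MSVl6lI59b6Snjn56ZjgbTWxWTl5+f3p5en2In6SbnNrgwYt8b2lZZXl4hKa4m4F9fYGRo7TH0ejw4aeGeXF3fI6RodXmyJJ+foaZq8PY39TKxbGehXp9j7O8ueLs576NhoqWrcDZ4qqZmqCrmYaBkbjR2+rl6OOynZORqLbFwoZ+eYWjq5yQi6/Z7OjM0tCyrqeot7OckA=="/>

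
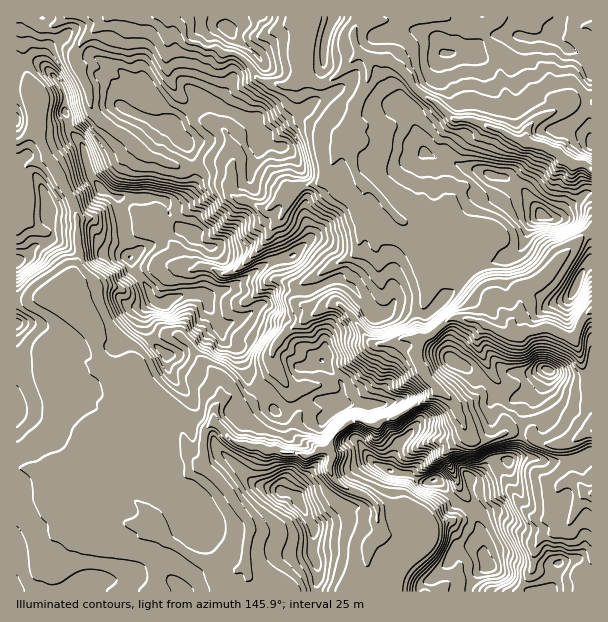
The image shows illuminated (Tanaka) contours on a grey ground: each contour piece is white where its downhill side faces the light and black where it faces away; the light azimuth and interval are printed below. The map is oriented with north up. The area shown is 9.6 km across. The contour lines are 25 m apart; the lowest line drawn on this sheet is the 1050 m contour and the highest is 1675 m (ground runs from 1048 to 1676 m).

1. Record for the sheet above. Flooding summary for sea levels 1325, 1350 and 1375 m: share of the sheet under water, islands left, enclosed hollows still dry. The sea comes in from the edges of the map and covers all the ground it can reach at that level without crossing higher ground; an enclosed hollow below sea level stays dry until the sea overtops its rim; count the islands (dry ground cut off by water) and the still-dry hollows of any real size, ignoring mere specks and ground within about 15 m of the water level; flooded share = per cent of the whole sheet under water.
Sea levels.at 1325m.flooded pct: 38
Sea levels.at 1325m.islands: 2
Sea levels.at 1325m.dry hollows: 0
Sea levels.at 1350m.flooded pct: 42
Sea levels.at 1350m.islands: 2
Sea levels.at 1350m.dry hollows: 0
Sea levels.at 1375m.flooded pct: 50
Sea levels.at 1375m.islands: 1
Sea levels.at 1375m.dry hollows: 0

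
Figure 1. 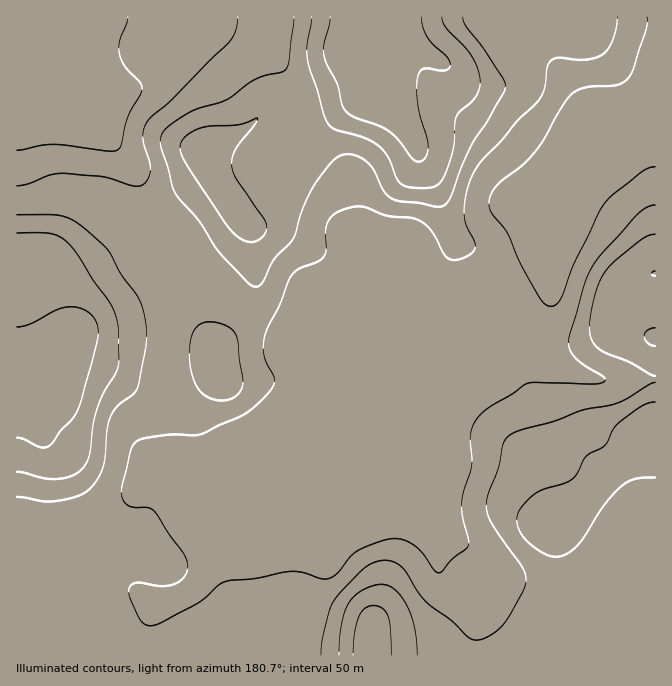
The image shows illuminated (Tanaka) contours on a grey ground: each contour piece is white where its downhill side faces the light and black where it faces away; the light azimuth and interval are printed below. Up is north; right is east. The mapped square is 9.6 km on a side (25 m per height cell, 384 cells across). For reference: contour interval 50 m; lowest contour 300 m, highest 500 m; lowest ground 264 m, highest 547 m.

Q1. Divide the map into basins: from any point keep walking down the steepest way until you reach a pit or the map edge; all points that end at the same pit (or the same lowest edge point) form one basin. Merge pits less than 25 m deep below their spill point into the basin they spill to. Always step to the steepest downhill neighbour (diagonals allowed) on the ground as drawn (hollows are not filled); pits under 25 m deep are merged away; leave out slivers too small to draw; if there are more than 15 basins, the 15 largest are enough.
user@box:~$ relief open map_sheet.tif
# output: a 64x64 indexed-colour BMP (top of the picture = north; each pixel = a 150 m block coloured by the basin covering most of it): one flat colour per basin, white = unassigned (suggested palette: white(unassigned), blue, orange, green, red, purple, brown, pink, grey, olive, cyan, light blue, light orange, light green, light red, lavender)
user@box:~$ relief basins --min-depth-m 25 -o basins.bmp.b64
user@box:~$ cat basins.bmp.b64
<image width="64" height="64" href="data:image/bmp;base64,Qk12CAAAAAAAAHYAAAAoAAAAQAAAAEAAAAABAAQAAAAAAAAIAAATCwAAEwsAABAAAAAAAAAA////ALR3HwAOf/8ALKAsACgn1gC9Z5QAS1aMAMJ34wB/f38AIr28AM++FwDox64AeLv/AIrfmACWmP8A1bDFABERERERERERERERERERERERERERERERERIiIiIiIiIiERERERERERERERERERERERERERERERERESIiIiIiIiIREREREREREREREREREREREREREREREREREiIiIiIiIhERERERERERERERERERERERERERERERERERIiIiIiIiEREREREREREREREREREREREREREREREREREiIiIiIiIRERERERERERERERERERERERERERERERERERIiIiIiIhEREREREREREREREREREREREREREREREREREiIiIiIiERERERERERERERERERERERERERERERERERESIiIiIiIREREREREREREREREREREREREREREREREREREiIiIiIhERERERERERERERERERERERERERERERERERESIiIiIiERERERERERERERERERERERERERERERERERERIiIiIiIREREREREREREREREREREREREREREREREREREiIiIiIhERERERERERERERERERERERERERERERERERESIiIiIiERERERERERERERERERERERERERERERERERERIiIiIiIRERERERERERERERERERERERERERERERERERERIiIiIhERERERERERERERERERERERERERERERERERERESIiIiEREREREREREREREREREREREREREREREREREREREiIiIRERERERERERERERERERERERERERERERERERERERIiIhERERERERERERERERERERERERERERERERERERERESIiEREREREREREREREREREREREREREREREREREREREREiIRERERERERERERERERERERERERERERERERERERERERIhEREREREREREREREREREREREREREREREREREREREREREREREREREREREREREREREREREREREREREREREREREREREREREREREREREREREREREREREREREREREREREREREREREREREREREREREREREREREREREREREREREREREREREREREREREREREREREREREREREREREREREREREREREREREREREREiIiEREREREREREREREREREREREREREREREREREREREiIiIiERERERERERERERERERERERERERERERERERERIiIiIiIhEREREREREREREREREREREREREREREiEREiIiIiIiIiERERERERERERERERERERERERERERESIiIiIiIiIiIiIRERERERERERERERERERERERERERERIiIiIiIiIiIiIhEREREREREREREREREREREREREREREiIiIiIiIiIiIiIREREREREREREREREREREREREREREiIiIiIiIiIiIiIiEREREREREREREREREREREREREREiIiIiIiIiIiIiIiIhEREREREREREREREREREREREREiIiIiIiIiIiIiIiIiIRERERERERERERERERERERERESIiIiIiIiIiIiIiIiIhEREREREREREREREREREREREREiIiIiIiIiIiIiIiIiERERERERERERERERERERERERERIiIiIiIiIiIiIiIiIRERERERERERERERERERERERERESIiIiIiIiIiIiIiIhERERERERERERERERERERERERERIiIiIiIiIiIiIiIiEREREREREREREREREREREREREREiIiIiIiIiIiIiIiERERERERERERERERERERERERERESIiIiIiIiIiIiIiIRERERERERERERERERERERERERERIiIiIiIiIiIiIiIhEREREREREREREREREREREREREREiIiIiIiIiIiIiIiIhERERERERERERERERERERERERESIiIiIiIiIiIiIiIiIRERERERERERERERERERERERERIiIiIiIiIiIiIiIiIhEREREREREREREREREREREREREiIiIiIiIiIiIiIiIiIRERERERERERERERERERERERESIiIiIiIiIiIiIiIiIiERERERERERERERERERERERERIiIiIiIiIiIiIiIiIiIhEREREREREREREREREREREREiIiIiIiIiIiIiIiIiIiIRERERERERERERERERERERESIiIiIiIiIiIiIiIiIiIhERERERERERERERERERERERIiIiIiIiIiIiIiIiIiIiIREREREREREREREREREREREiIiIiIiIiIiIiIiIiIiIiERERERERERERERERERERESIiIiIiIiIiIiIiIiIiIiIhERERERERERERERERERERIiIiIiIiIiIiIiIiIiIiIiIREREREREREREREREREREiIiIiIiIiIiIiIiIiIiIiIiIRERERERERERERERERESIiIiIiIiIiIiIiIiIiIiIiIhERERERERERERERERERIiIiIiIiIiIiIiIiIiIiIiIiEREREREREREREREREREiIiIiIiIiIiIiIiIiIiIiIiERERERERERERERERERESIiIiIiIiIiIiIiIiIiIiIiERERERERERERERERERERIiIiIiIiIiIiIiIiIiIiIiIREREREREREREREREREREiIiIiIiIiIiIiIiIiIiIiIiERERERERERERERERERESIiIiIiIiIiIiIiIiIiIiIiIiERERERERERERERERER"/>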